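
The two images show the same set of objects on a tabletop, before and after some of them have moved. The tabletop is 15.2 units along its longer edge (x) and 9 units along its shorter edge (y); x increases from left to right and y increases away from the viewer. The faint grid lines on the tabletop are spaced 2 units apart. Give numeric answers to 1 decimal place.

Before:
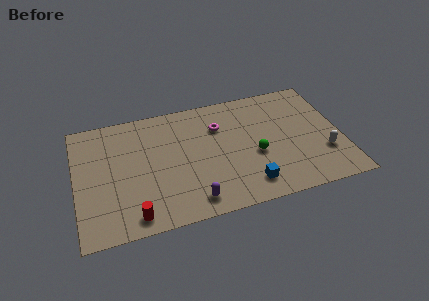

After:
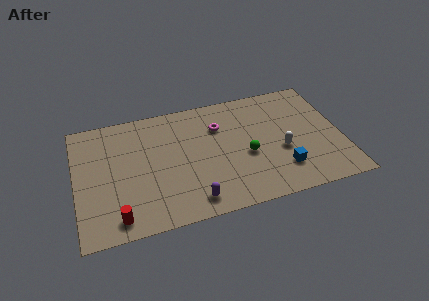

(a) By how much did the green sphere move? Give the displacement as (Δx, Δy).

(-0.5, 0.1)

The green sphere was at about (10.2, 3.7) and moved to about (9.7, 3.8).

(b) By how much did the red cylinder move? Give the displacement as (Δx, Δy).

(-0.9, 0.1)

The red cylinder was at about (3.1, 1.1) and moved to about (2.2, 1.2).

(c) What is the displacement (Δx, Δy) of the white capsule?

(-2.4, 0.8)

From the two frames, the white capsule sits at roughly (14.1, 2.8) before and (11.7, 3.6) after.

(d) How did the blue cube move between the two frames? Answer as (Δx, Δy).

(2.0, 0.6)

The blue cube started near (9.6, 1.6) and ended near (11.6, 2.2).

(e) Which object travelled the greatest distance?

the white capsule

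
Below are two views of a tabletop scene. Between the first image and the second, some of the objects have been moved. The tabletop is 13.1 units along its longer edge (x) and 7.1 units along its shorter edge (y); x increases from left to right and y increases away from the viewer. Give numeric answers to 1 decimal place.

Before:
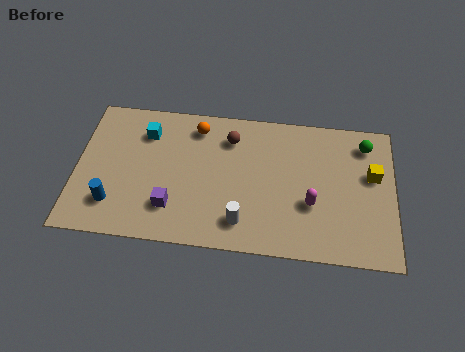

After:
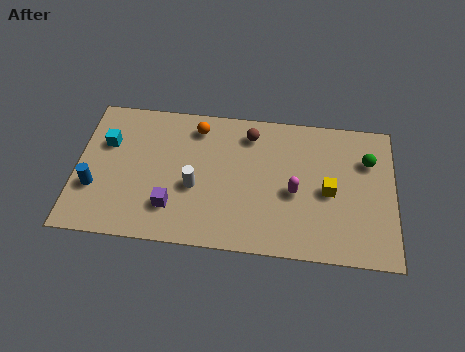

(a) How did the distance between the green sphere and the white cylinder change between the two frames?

+0.7

Before: roughly 6.7 units apart; after: 7.4. That's 0.7 units further apart.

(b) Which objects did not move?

the orange sphere and the purple cube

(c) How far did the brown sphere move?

0.9

From (6.3, 5.5) to (7.1, 5.8), the brown sphere covered √(0.8² + 0.3²) ≈ 0.9 units.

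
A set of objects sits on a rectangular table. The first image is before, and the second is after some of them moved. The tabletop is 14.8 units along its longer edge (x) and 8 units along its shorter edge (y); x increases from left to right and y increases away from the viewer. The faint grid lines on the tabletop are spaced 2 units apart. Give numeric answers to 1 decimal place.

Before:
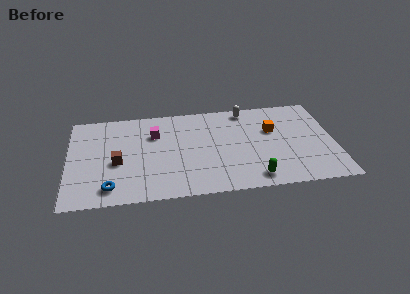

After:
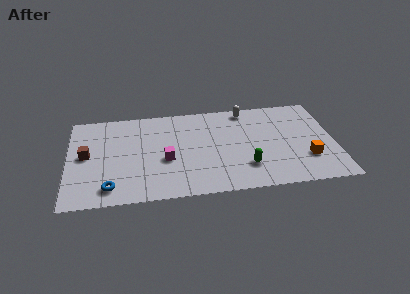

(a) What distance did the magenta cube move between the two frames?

2.4

From (4.8, 5.6) to (5.4, 3.3), the magenta cube covered √(0.6² + 2.3²) ≈ 2.4 units.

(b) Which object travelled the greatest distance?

the orange cube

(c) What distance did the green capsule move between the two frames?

1.1

The green capsule was near (10.2, 1.1) before and (9.8, 2.1) after, so it travelled √(0.4² + 1.0²) ≈ 1.1 units.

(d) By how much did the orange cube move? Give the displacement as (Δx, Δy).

(1.8, -2.7)

From the two frames, the orange cube sits at roughly (11.4, 5.1) before and (13.2, 2.4) after.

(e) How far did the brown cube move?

1.9

From (2.7, 3.4) to (1.0, 4.2), the brown cube covered √(1.7² + 0.8²) ≈ 1.9 units.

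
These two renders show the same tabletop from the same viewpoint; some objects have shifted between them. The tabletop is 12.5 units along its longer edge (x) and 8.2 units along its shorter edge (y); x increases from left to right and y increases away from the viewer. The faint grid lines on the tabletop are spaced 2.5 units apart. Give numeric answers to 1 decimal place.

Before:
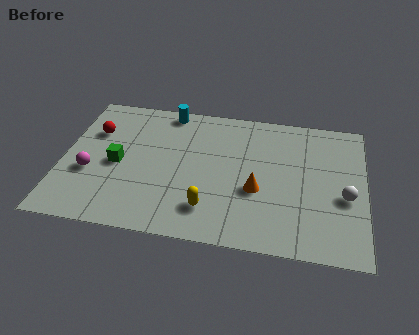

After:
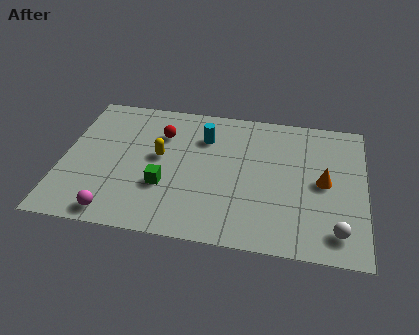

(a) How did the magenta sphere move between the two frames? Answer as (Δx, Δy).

(1.2, -2.2)

The magenta sphere started near (1.2, 3.1) and ended near (2.4, 0.9).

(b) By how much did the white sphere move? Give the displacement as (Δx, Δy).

(-0.3, -2.0)

From the two frames, the white sphere sits at roughly (11.7, 3.4) before and (11.4, 1.4) after.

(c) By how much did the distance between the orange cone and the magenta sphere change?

+2.1

The distance was about 6.9 in the first image and 9.0 in the second, so they moved 2.1 units further apart.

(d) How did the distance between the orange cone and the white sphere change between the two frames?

-0.8

They were about 3.6 units apart before and 2.8 after — 0.8 units closer together.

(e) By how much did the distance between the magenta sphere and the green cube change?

+1.4

The distance was about 1.3 in the first image and 2.7 in the second, so they moved 1.4 units further apart.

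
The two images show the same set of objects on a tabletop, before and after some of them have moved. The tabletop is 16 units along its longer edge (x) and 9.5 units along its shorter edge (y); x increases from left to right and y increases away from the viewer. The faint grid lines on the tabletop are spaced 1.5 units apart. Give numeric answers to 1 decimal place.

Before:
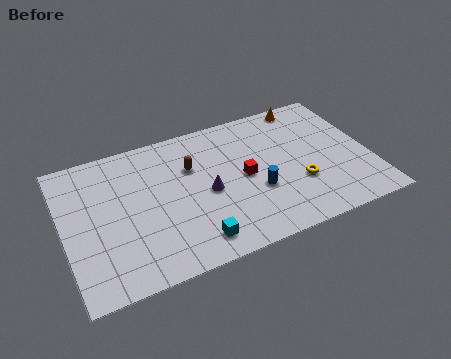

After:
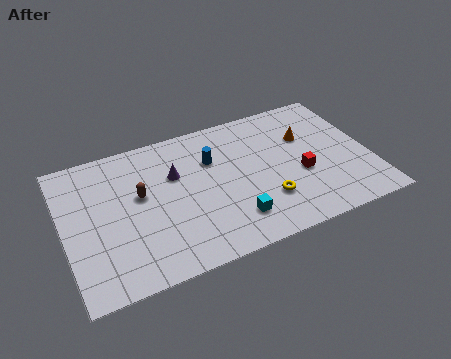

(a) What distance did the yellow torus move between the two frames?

1.9

The yellow torus was near (12.1, 3.2) before and (10.3, 2.7) after, so it travelled √(1.8² + 0.5²) ≈ 1.9 units.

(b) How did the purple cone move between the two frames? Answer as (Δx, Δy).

(-1.5, 1.8)

The purple cone started near (7.4, 4.4) and ended near (5.9, 6.2).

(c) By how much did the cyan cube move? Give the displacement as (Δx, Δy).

(2.1, 0.6)

From the two frames, the cyan cube sits at roughly (6.4, 1.5) before and (8.5, 2.1) after.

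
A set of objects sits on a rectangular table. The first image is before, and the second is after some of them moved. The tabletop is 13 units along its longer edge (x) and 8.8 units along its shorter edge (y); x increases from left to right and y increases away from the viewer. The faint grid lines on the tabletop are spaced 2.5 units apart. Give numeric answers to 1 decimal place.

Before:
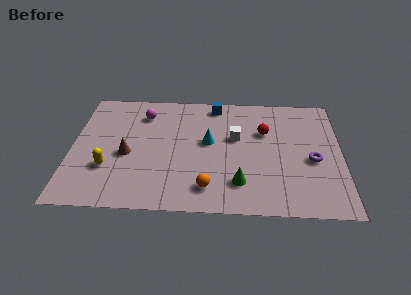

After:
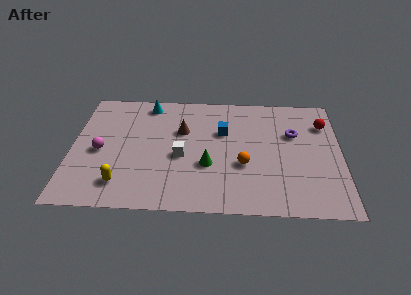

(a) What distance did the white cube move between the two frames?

3.0

The white cube was near (7.9, 5.3) before and (5.3, 3.8) after, so it travelled √(2.6² + 1.5²) ≈ 3.0 units.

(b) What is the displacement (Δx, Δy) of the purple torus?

(-0.9, 1.9)

The purple torus started near (11.6, 3.8) and ended near (10.7, 5.7).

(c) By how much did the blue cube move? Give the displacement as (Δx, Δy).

(0.4, -2.1)

From the two frames, the blue cube sits at roughly (6.9, 7.8) before and (7.3, 5.7) after.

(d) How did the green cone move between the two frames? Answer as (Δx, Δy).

(-1.5, 1.2)

The green cone was at about (8.1, 2.0) and moved to about (6.6, 3.2).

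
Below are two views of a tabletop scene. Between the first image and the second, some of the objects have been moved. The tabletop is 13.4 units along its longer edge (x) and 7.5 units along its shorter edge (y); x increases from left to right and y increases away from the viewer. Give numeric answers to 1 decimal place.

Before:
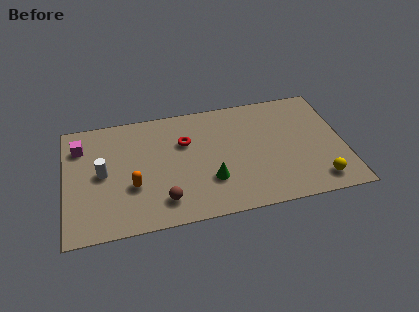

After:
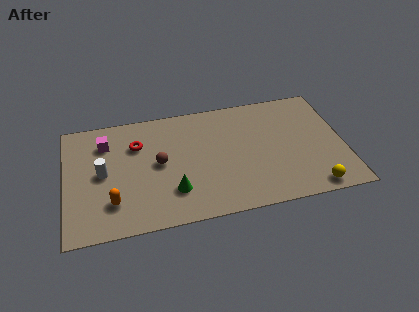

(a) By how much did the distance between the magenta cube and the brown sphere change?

-2.6

The distance was about 5.7 in the first image and 3.1 in the second, so they moved 2.6 units closer together.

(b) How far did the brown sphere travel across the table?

2.4

From (4.6, 1.5) to (4.5, 3.9), the brown sphere covered √(0.1² + 2.4²) ≈ 2.4 units.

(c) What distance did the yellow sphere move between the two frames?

0.5

The yellow sphere was near (12.0, 1.2) before and (11.7, 0.8) after, so it travelled √(0.3² + 0.4²) ≈ 0.5 units.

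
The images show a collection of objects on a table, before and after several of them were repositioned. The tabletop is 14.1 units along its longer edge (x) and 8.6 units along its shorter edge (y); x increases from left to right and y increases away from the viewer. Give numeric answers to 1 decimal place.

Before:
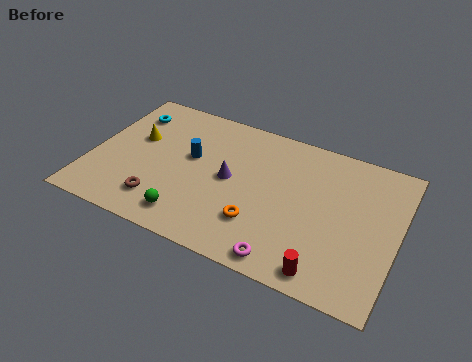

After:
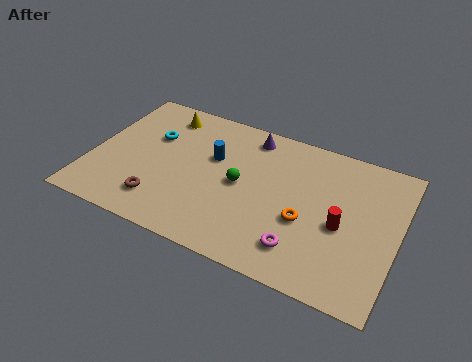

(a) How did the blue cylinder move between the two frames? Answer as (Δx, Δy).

(1.0, 0.4)

The blue cylinder started near (4.5, 5.0) and ended near (5.5, 5.4).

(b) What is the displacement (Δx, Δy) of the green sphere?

(2.0, 2.9)

The green sphere started near (4.9, 1.4) and ended near (6.9, 4.3).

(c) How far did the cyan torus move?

1.7

From (1.3, 6.7) to (2.6, 5.6), the cyan torus covered √(1.3² + 1.1²) ≈ 1.7 units.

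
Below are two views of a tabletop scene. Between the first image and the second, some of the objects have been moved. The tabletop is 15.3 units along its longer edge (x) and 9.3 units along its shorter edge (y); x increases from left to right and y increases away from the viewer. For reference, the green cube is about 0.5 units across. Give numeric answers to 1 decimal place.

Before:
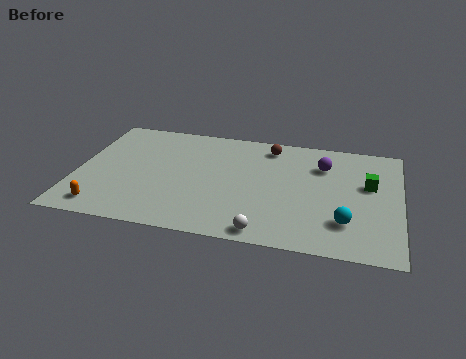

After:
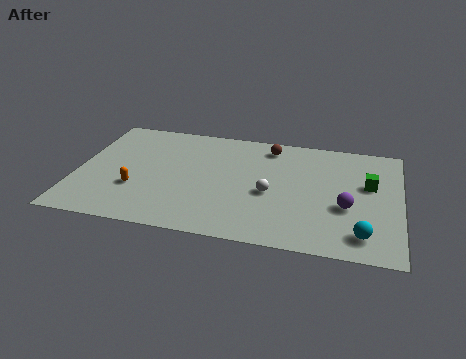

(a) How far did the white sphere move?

3.1

From (9.1, 0.9) to (9.2, 4.0), the white sphere covered √(0.1² + 3.1²) ≈ 3.1 units.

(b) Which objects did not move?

the brown sphere and the green cube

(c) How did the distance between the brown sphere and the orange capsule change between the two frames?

-2.2

The distance was about 10.0 in the first image and 7.8 in the second, so they moved 2.2 units closer together.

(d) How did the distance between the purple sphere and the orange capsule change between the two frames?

-1.6

Before: roughly 11.5 units apart; after: 9.9. That's 1.6 units closer together.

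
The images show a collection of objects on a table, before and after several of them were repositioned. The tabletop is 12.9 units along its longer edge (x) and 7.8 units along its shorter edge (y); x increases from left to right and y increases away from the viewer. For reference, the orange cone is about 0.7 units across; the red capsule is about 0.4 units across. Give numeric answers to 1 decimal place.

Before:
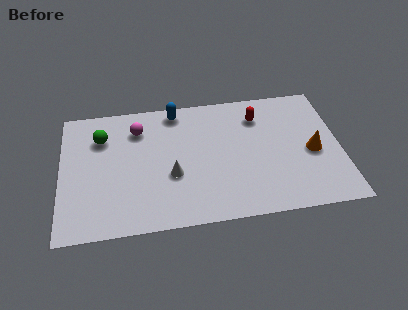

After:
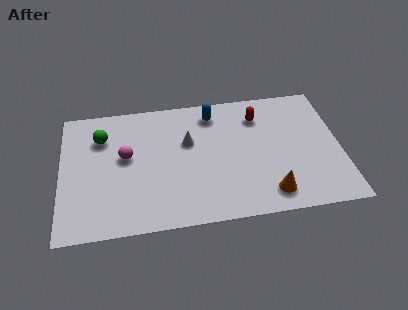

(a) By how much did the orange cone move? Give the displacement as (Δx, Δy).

(-2.1, -2.2)

The orange cone started near (11.6, 3.5) and ended near (9.5, 1.3).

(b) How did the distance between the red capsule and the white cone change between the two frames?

-1.6

The distance was about 5.1 in the first image and 3.5 in the second, so they moved 1.6 units closer together.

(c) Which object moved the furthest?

the orange cone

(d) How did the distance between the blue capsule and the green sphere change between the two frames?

+1.6

Before: roughly 3.7 units apart; after: 5.3. That's 1.6 units further apart.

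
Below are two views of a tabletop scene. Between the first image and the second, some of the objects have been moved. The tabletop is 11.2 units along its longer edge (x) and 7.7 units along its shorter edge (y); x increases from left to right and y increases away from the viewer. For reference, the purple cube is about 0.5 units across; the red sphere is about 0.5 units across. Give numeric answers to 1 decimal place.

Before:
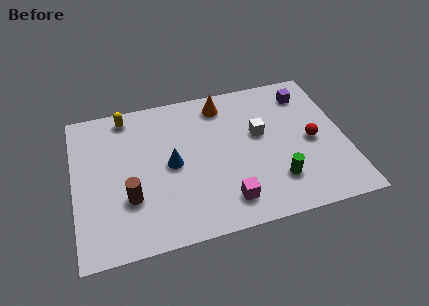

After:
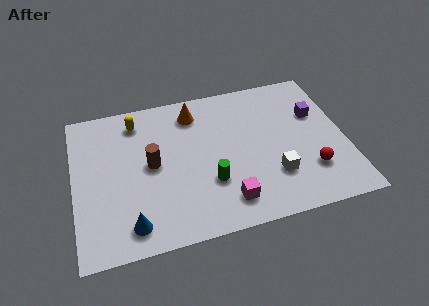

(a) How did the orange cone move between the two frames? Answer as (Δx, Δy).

(-1.2, -0.2)

The orange cone was at about (6.3, 6.5) and moved to about (5.1, 6.3).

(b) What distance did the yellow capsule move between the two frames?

0.6

The yellow capsule moved from about (2.3, 6.8) to (2.7, 6.4), a distance of √(0.4² + 0.4²) ≈ 0.6.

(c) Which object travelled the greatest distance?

the blue cone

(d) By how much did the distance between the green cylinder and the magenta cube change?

-0.9

They were about 2.2 units apart before and 1.3 after — 0.9 units closer together.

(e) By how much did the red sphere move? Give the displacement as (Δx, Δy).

(-0.2, -1.5)

From the two frames, the red sphere sits at roughly (9.8, 3.6) before and (9.6, 2.1) after.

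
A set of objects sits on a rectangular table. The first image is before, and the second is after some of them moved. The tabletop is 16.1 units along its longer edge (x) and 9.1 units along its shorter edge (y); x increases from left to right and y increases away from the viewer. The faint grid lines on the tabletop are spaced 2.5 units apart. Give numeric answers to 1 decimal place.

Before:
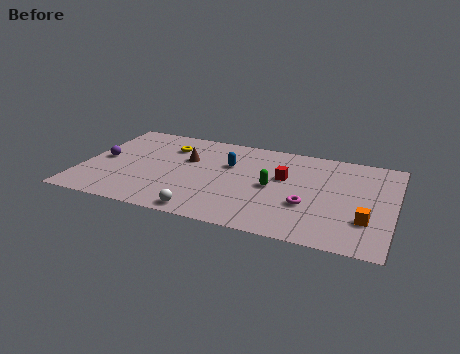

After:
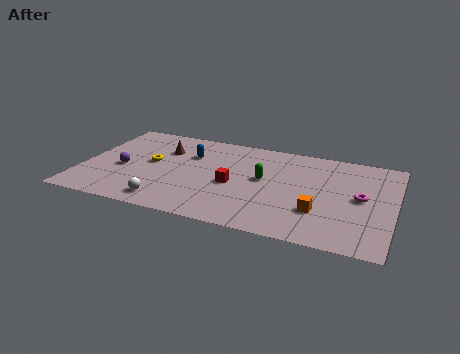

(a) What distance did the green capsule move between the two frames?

0.8

From (9.9, 4.4) to (9.4, 5.0), the green capsule covered √(0.5² + 0.6²) ≈ 0.8 units.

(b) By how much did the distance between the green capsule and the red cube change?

+0.6

They were about 1.2 units apart before and 1.8 after — 0.6 units further apart.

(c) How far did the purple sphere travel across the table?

1.3

The purple sphere was near (1.0, 4.5) before and (2.1, 3.9) after, so it travelled √(1.1² + 0.6²) ≈ 1.3 units.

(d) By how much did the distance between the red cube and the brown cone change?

-0.5

The distance was about 5.1 in the first image and 4.6 in the second, so they moved 0.5 units closer together.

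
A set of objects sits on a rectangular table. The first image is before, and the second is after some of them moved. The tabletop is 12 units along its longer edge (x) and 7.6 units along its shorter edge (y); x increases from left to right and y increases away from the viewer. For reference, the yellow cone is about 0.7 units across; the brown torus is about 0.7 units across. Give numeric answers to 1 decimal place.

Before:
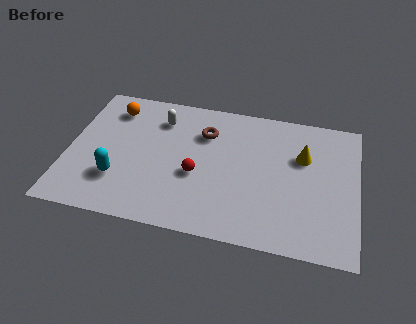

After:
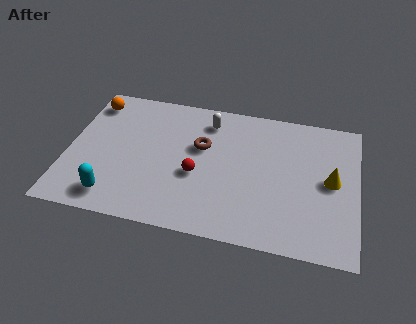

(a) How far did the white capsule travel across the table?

2.0

From (3.7, 5.9) to (5.7, 6.2), the white capsule covered √(2.0² + 0.3²) ≈ 2.0 units.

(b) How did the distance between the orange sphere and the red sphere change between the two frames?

+0.8

Before: roughly 4.8 units apart; after: 5.6. That's 0.8 units further apart.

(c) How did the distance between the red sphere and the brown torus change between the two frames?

-0.8

The distance was about 2.4 in the first image and 1.6 in the second, so they moved 0.8 units closer together.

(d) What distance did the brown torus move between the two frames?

0.8

The brown torus was near (5.6, 5.5) before and (5.5, 4.7) after, so it travelled √(0.1² + 0.8²) ≈ 0.8 units.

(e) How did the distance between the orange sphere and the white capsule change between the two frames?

+2.9

The distance was about 2.0 in the first image and 4.9 in the second, so they moved 2.9 units further apart.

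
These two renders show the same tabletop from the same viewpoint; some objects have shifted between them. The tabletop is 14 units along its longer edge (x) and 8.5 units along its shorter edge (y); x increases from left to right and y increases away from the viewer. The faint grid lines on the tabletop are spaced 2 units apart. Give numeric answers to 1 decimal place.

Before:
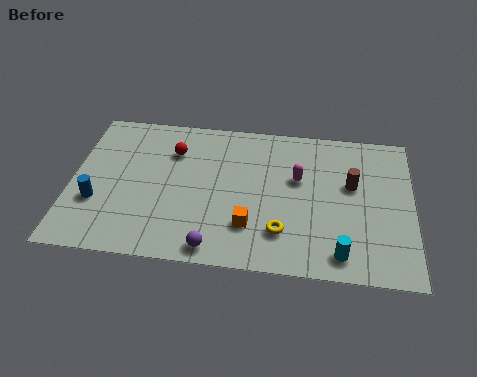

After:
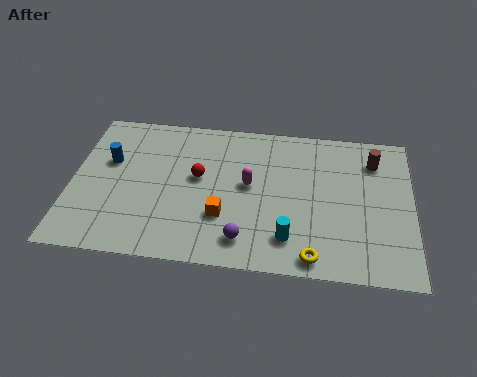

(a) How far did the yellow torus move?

1.8

The yellow torus was near (8.7, 2.1) before and (10.0, 0.9) after, so it travelled √(1.3² + 1.2²) ≈ 1.8 units.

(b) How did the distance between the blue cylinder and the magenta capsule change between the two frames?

-2.7

They were about 8.5 units apart before and 5.8 after — 2.7 units closer together.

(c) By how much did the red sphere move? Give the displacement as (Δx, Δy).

(1.1, -1.4)

The red sphere was at about (4.1, 6.2) and moved to about (5.2, 4.8).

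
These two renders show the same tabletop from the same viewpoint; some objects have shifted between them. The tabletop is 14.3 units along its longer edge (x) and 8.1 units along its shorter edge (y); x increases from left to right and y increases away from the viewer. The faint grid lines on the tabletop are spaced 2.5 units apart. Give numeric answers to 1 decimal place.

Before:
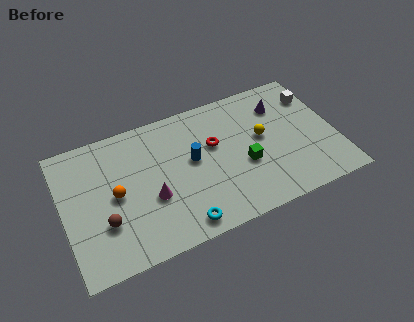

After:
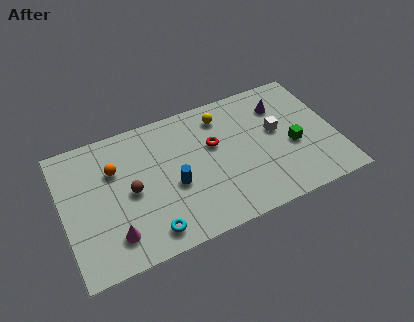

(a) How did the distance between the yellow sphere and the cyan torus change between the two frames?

+1.1

Before: roughly 5.9 units apart; after: 7.0. That's 1.1 units further apart.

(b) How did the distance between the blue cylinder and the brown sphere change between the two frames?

-2.9

Before: roughly 5.2 units apart; after: 2.3. That's 2.9 units closer together.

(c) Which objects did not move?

the purple cone and the red torus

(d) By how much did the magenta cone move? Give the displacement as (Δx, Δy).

(-2.1, -1.4)

The magenta cone started near (4.5, 3.1) and ended near (2.4, 1.7).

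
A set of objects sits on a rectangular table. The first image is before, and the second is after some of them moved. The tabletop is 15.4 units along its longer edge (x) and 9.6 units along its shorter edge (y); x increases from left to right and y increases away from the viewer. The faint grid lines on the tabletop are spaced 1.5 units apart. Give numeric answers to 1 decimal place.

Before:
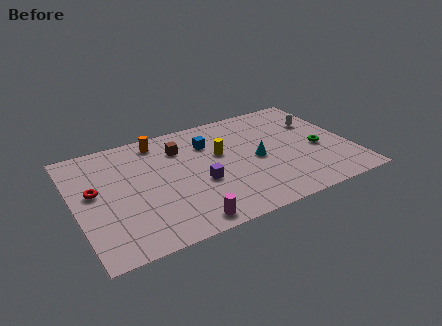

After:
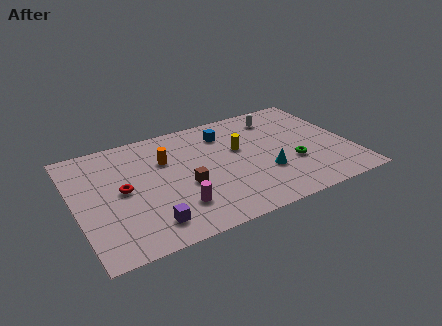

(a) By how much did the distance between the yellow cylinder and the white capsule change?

-2.5

They were about 5.7 units apart before and 3.2 after — 2.5 units closer together.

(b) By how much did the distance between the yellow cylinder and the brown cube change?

+1.3

Before: roughly 2.5 units apart; after: 3.8. That's 1.3 units further apart.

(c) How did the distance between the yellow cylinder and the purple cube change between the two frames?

+4.5

The distance was about 2.4 in the first image and 6.9 in the second, so they moved 4.5 units further apart.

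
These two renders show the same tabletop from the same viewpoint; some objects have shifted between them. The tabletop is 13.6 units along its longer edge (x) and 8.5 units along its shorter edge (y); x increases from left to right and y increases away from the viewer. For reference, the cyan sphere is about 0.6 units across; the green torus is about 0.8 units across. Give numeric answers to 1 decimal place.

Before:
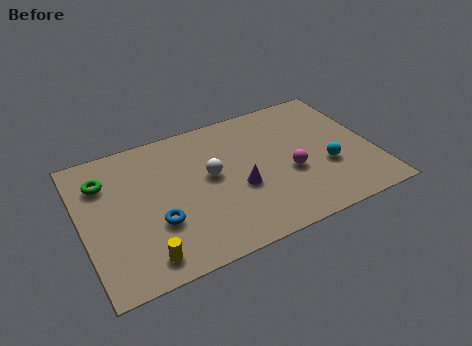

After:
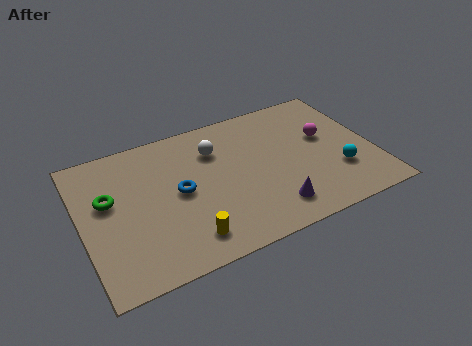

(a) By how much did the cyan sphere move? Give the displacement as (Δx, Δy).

(0.5, -0.5)

The cyan sphere started near (11.3, 3.1) and ended near (11.8, 2.6).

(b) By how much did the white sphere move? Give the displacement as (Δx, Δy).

(0.4, 1.5)

From the two frames, the white sphere sits at roughly (6.0, 4.7) before and (6.4, 6.2) after.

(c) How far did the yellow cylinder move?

2.0

The yellow cylinder was near (2.5, 1.2) before and (4.5, 1.5) after, so it travelled √(2.0² + 0.3²) ≈ 2.0 units.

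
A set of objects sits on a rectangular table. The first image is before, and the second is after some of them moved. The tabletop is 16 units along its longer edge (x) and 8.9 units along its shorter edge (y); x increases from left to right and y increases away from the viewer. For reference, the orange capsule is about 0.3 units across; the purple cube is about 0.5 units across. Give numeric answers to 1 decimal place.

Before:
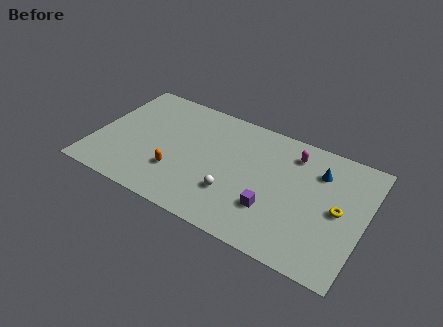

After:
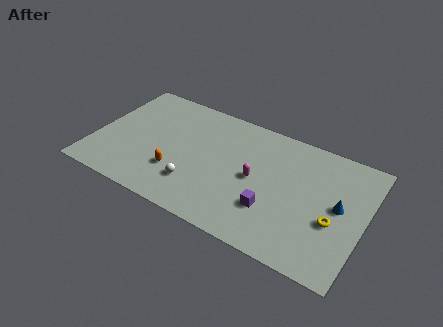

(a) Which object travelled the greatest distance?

the magenta capsule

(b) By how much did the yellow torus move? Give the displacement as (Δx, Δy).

(-0.2, -0.9)

The yellow torus started near (14.5, 4.4) and ended near (14.3, 3.5).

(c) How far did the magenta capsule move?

3.4

The magenta capsule was near (11.5, 7.2) before and (9.6, 4.4) after, so it travelled √(1.9² + 2.8²) ≈ 3.4 units.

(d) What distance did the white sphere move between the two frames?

2.2

The white sphere was near (8.5, 2.7) before and (6.3, 2.3) after, so it travelled √(2.2² + 0.4²) ≈ 2.2 units.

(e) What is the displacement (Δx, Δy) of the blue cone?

(1.4, -1.9)

The blue cone started near (13.1, 6.6) and ended near (14.5, 4.7).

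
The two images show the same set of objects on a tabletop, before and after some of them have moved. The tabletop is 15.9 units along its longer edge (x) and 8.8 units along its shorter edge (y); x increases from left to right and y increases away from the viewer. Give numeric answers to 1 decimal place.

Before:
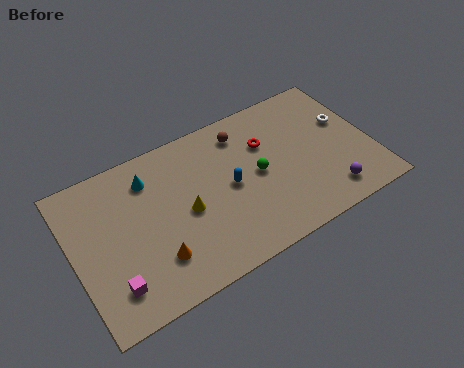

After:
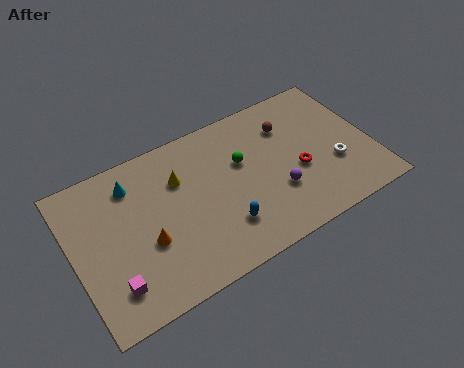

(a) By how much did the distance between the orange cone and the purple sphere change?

-2.3

The distance was about 9.2 in the first image and 6.9 in the second, so they moved 2.3 units closer together.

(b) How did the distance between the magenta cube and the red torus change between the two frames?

+0.6

They were about 9.7 units apart before and 10.3 after — 0.6 units further apart.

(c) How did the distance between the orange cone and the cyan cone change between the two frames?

-1.0

Before: roughly 4.6 units apart; after: 3.6. That's 1.0 units closer together.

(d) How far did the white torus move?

2.5

From (14.8, 5.4) to (13.8, 3.1), the white torus covered √(1.0² + 2.3²) ≈ 2.5 units.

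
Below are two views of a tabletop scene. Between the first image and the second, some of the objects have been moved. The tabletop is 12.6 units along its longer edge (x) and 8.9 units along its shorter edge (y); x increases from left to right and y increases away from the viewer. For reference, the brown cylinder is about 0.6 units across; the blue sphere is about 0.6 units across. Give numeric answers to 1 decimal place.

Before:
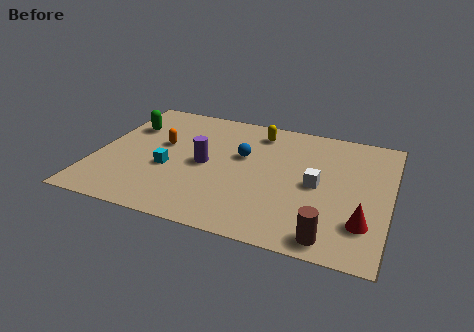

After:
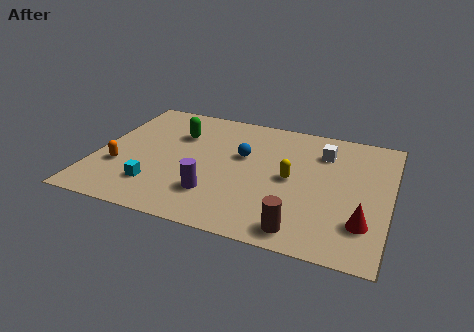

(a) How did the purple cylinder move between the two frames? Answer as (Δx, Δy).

(0.6, -2.0)

From the two frames, the purple cylinder sits at roughly (4.7, 4.3) before and (5.3, 2.3) after.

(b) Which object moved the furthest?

the yellow capsule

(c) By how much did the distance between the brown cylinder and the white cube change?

+2.2

They were about 3.4 units apart before and 5.6 after — 2.2 units further apart.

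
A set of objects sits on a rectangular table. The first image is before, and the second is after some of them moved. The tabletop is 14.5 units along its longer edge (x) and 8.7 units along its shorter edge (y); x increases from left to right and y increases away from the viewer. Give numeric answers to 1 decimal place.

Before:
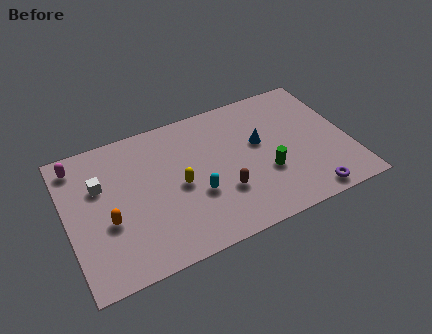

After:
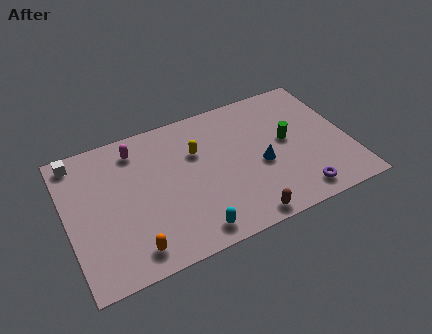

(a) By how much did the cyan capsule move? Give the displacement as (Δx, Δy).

(-0.5, -2.1)

From the two frames, the cyan capsule sits at roughly (6.5, 3.2) before and (6.0, 1.1) after.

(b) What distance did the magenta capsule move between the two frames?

3.0

The magenta capsule moved from about (0.8, 7.4) to (3.8, 7.2), a distance of √(3.0² + 0.2²) ≈ 3.0.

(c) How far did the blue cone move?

1.4

From (10.0, 5.1) to (9.9, 3.7), the blue cone covered √(0.1² + 1.4²) ≈ 1.4 units.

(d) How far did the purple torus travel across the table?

0.6

From (12.0, 0.9) to (11.5, 1.2), the purple torus covered √(0.5² + 0.3²) ≈ 0.6 units.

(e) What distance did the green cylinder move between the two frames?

2.1

From (10.1, 3.1) to (11.4, 4.7), the green cylinder covered √(1.3² + 1.6²) ≈ 2.1 units.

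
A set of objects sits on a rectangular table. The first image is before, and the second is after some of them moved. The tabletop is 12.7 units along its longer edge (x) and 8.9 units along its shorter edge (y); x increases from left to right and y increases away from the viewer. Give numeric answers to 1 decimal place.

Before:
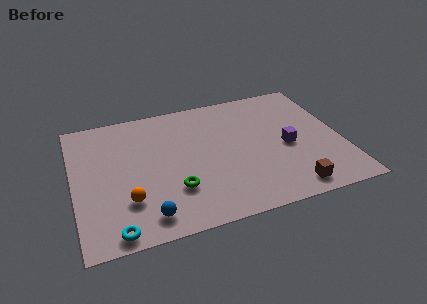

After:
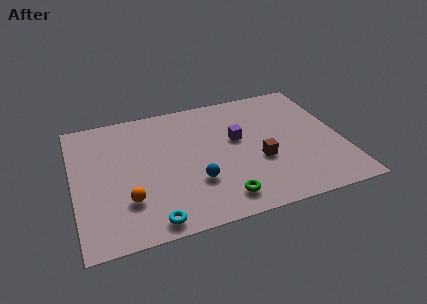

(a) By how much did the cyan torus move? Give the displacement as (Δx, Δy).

(1.7, 0.1)

The cyan torus started near (1.7, 0.8) and ended near (3.4, 0.9).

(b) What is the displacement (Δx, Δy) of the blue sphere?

(2.4, 1.5)

The blue sphere was at about (3.2, 1.3) and moved to about (5.6, 2.8).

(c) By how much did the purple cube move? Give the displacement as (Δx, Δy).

(-2.3, 1.2)

The purple cube started near (10.1, 4.0) and ended near (7.8, 5.2).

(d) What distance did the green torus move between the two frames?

2.4

The green torus was near (4.6, 2.6) before and (6.7, 1.4) after, so it travelled √(2.1² + 1.2²) ≈ 2.4 units.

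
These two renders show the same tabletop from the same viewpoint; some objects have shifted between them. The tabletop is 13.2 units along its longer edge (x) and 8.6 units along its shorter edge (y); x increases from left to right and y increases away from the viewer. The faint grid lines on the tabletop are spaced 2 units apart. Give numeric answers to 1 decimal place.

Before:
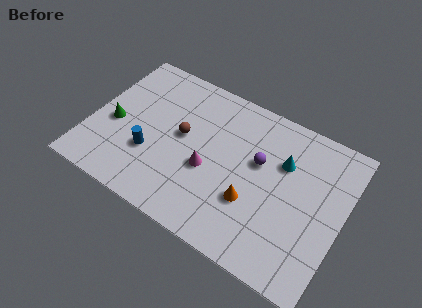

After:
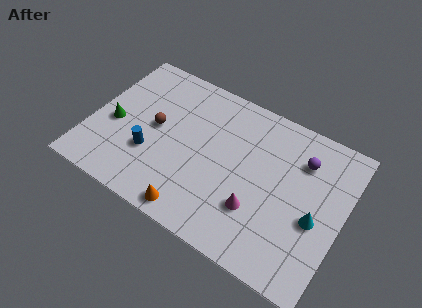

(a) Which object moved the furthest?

the orange cone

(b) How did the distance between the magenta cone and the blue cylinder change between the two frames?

+2.6

They were about 3.1 units apart before and 5.7 after — 2.6 units further apart.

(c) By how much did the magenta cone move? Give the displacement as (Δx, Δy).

(2.7, -0.9)

The magenta cone was at about (6.3, 3.5) and moved to about (9.0, 2.6).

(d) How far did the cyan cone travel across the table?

3.0

The cyan cone moved from about (9.9, 5.8) to (11.9, 3.6), a distance of √(2.0² + 2.2²) ≈ 3.0.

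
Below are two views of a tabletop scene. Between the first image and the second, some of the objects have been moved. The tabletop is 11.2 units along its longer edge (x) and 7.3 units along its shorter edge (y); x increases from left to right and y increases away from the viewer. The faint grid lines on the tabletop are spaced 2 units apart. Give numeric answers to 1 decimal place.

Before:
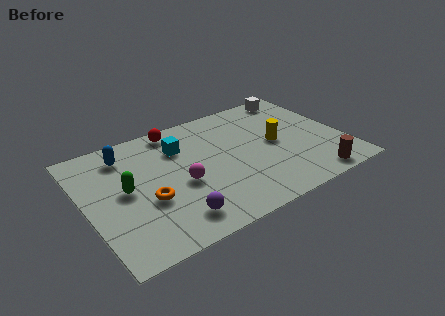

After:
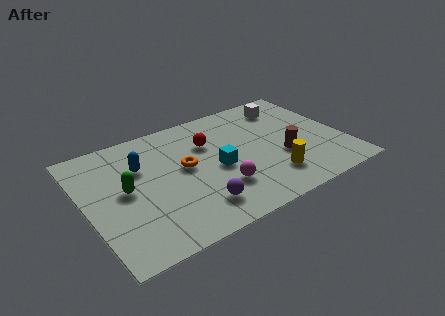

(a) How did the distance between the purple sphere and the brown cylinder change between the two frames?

-1.8

Before: roughly 6.0 units apart; after: 4.2. That's 1.8 units closer together.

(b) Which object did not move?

the green capsule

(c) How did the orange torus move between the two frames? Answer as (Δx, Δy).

(1.8, 1.2)

The orange torus was at about (2.5, 2.8) and moved to about (4.3, 4.0).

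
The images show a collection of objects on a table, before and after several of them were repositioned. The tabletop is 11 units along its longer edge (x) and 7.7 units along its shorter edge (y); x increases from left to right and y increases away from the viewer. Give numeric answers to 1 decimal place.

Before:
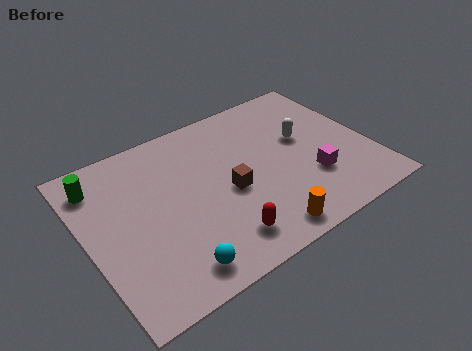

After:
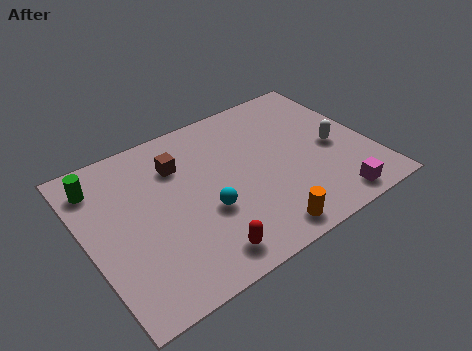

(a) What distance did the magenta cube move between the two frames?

1.6

The magenta cube moved from about (8.5, 2.4) to (9.0, 0.9), a distance of √(0.5² + 1.5²) ≈ 1.6.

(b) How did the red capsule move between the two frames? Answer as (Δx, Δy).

(-0.8, -0.3)

From the two frames, the red capsule sits at roughly (4.7, 1.4) before and (3.9, 1.1) after.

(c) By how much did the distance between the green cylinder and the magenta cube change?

+1.2

Before: roughly 8.6 units apart; after: 9.8. That's 1.2 units further apart.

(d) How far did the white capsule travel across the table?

1.4

The white capsule was near (8.6, 4.5) before and (9.6, 3.5) after, so it travelled √(1.0² + 1.0²) ≈ 1.4 units.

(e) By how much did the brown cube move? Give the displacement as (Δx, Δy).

(-1.6, 2.2)

The brown cube started near (5.4, 3.4) and ended near (3.8, 5.6).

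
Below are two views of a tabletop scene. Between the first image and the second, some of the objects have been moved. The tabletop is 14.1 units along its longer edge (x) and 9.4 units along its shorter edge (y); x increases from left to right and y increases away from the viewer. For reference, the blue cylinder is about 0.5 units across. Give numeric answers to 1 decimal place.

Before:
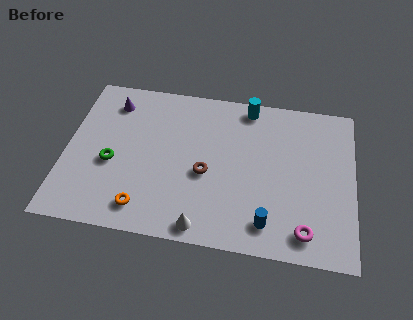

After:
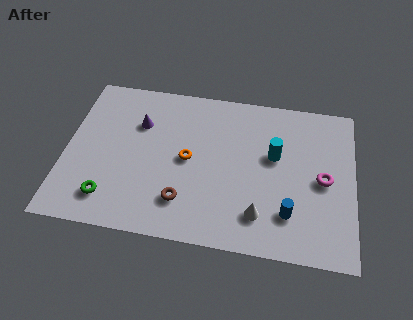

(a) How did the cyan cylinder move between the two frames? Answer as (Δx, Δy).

(1.4, -2.8)

The cyan cylinder started near (8.8, 8.4) and ended near (10.2, 5.6).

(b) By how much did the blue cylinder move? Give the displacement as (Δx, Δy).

(1.0, 0.7)

The blue cylinder was at about (10.0, 1.6) and moved to about (11.0, 2.3).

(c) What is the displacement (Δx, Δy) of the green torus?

(0.0, -2.1)

The green torus was at about (2.3, 3.9) and moved to about (2.3, 1.8).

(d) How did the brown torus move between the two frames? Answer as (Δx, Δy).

(-1.0, -1.8)

From the two frames, the brown torus sits at roughly (6.9, 4.0) before and (5.9, 2.2) after.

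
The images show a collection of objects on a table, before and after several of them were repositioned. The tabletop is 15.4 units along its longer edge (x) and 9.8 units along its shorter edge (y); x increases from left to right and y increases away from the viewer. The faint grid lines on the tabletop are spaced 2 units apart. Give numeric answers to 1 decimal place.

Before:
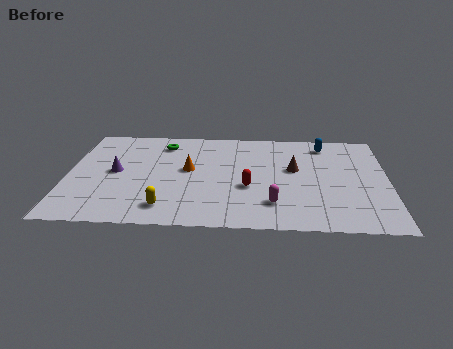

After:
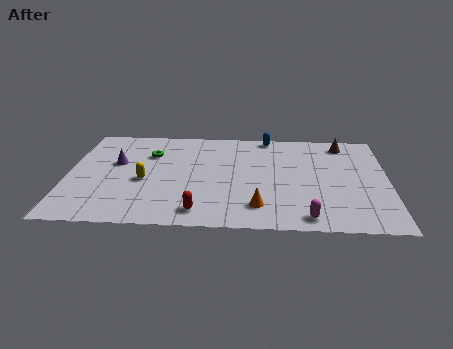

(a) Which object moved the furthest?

the orange cone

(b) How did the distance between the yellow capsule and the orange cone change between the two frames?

+2.1

Before: roughly 3.8 units apart; after: 5.9. That's 2.1 units further apart.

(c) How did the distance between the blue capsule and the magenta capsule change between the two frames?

+1.6

They were about 6.5 units apart before and 8.1 after — 1.6 units further apart.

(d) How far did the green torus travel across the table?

1.3

The green torus moved from about (4.5, 8.0) to (3.9, 6.9), a distance of √(0.6² + 1.1²) ≈ 1.3.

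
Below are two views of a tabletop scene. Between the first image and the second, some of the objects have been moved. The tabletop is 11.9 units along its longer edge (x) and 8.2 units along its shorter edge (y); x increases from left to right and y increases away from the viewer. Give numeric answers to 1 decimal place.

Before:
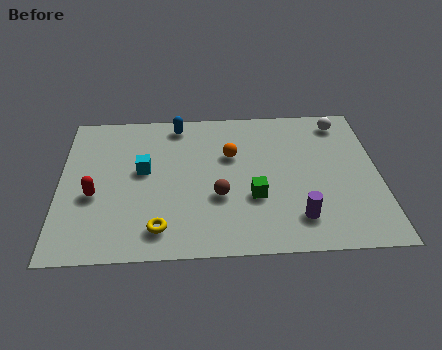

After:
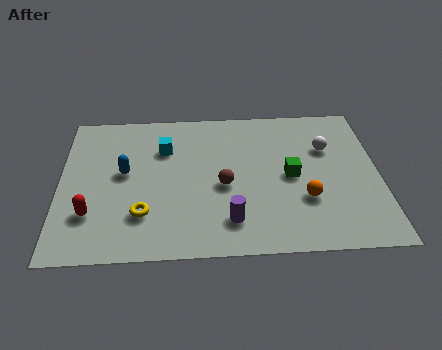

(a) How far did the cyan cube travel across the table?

1.4

The cyan cube moved from about (3.1, 4.6) to (3.9, 5.8), a distance of √(0.8² + 1.2²) ≈ 1.4.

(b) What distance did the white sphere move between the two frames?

1.6

The white sphere was near (10.6, 7.0) before and (10.0, 5.5) after, so it travelled √(0.6² + 1.5²) ≈ 1.6 units.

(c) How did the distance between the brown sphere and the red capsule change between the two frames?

+0.5

Before: roughly 4.6 units apart; after: 5.1. That's 0.5 units further apart.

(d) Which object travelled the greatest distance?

the orange sphere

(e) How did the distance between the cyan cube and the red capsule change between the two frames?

+2.2

The distance was about 2.2 in the first image and 4.4 in the second, so they moved 2.2 units further apart.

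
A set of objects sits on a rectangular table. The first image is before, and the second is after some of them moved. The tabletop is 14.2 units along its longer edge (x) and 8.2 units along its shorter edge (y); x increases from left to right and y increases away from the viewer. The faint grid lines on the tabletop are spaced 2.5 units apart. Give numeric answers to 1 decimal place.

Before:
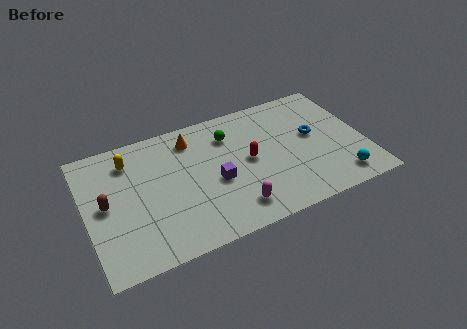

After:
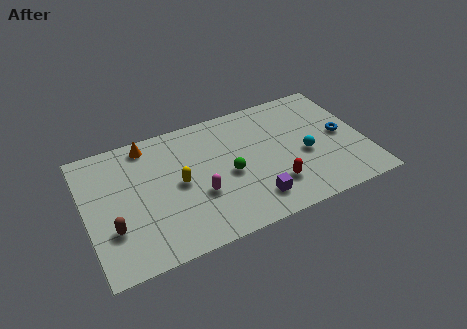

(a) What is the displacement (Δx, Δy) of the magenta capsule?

(-1.6, 1.5)

The magenta capsule was at about (7.2, 1.5) and moved to about (5.6, 3.0).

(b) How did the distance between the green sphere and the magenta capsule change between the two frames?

-3.0

The distance was about 4.7 in the first image and 1.7 in the second, so they moved 3.0 units closer together.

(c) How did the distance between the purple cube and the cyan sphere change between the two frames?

-3.0

They were about 6.5 units apart before and 3.5 after — 3.0 units closer together.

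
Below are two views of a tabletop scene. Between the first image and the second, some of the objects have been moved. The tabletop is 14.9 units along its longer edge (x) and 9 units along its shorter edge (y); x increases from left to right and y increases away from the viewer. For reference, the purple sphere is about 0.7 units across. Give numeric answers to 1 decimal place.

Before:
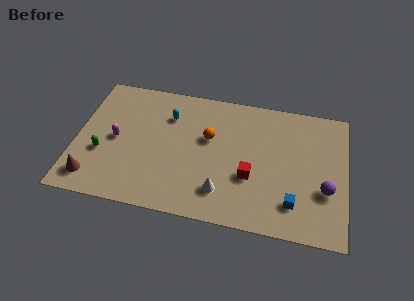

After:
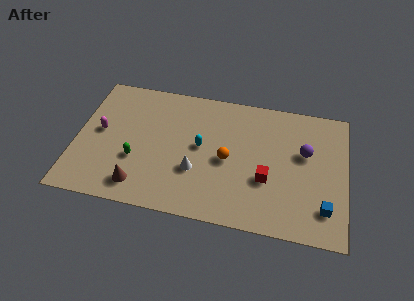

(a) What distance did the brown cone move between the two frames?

2.6

From (1.1, 1.5) to (3.7, 1.5), the brown cone covered √(2.6² + 0.0²) ≈ 2.6 units.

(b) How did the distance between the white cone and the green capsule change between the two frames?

-3.5

They were about 6.8 units apart before and 3.3 after — 3.5 units closer together.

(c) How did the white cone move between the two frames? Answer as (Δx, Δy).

(-1.5, 1.1)

The white cone started near (8.2, 2.0) and ended near (6.7, 3.1).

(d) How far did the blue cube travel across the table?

1.7

The blue cube was near (12.1, 2.0) before and (13.8, 2.0) after, so it travelled √(1.7² + 0.0²) ≈ 1.7 units.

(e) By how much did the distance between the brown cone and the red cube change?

-1.7

The distance was about 8.8 in the first image and 7.1 in the second, so they moved 1.7 units closer together.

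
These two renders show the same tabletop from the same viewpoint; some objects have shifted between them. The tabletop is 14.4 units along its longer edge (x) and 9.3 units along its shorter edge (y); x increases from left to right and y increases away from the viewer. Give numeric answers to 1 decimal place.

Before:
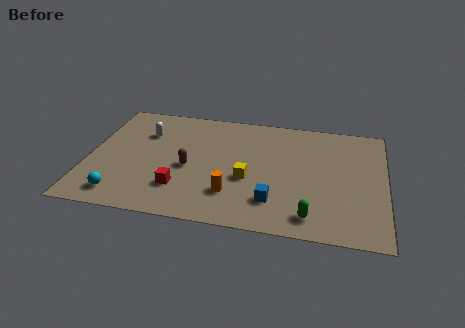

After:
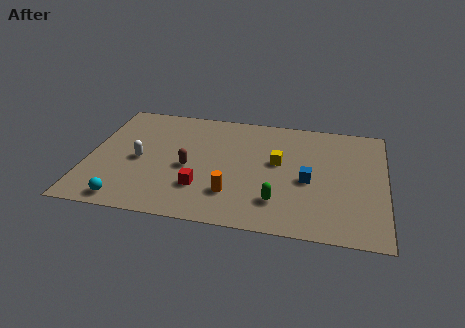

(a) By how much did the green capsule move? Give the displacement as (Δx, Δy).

(-1.6, 0.8)

From the two frames, the green capsule sits at roughly (10.9, 1.4) before and (9.3, 2.2) after.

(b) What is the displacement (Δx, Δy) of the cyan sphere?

(0.3, -0.4)

The cyan sphere was at about (1.8, 1.4) and moved to about (2.1, 1.0).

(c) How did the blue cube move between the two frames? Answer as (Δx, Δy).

(1.6, 1.9)

From the two frames, the blue cube sits at roughly (9.1, 2.2) before and (10.7, 4.1) after.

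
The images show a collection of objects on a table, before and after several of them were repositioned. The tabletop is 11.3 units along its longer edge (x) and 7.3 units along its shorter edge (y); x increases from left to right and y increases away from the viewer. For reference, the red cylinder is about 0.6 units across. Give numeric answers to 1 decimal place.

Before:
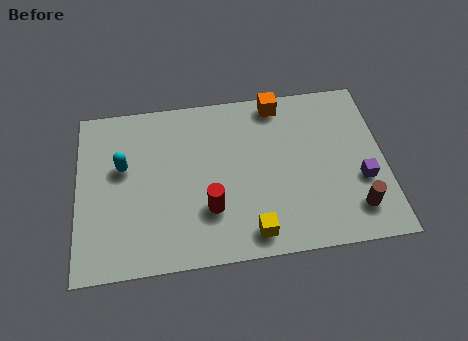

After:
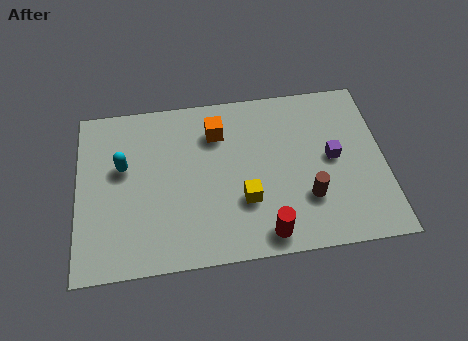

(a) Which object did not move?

the cyan capsule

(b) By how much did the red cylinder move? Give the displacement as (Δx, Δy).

(2.0, -1.3)

From the two frames, the red cylinder sits at roughly (4.8, 2.2) before and (6.8, 0.9) after.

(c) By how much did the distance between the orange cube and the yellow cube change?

-2.4

The distance was about 5.6 in the first image and 3.2 in the second, so they moved 2.4 units closer together.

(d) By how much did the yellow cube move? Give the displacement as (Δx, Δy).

(-0.2, 1.4)

The yellow cube was at about (6.3, 1.0) and moved to about (6.1, 2.4).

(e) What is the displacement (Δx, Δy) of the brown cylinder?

(-1.7, 0.7)

The brown cylinder started near (10.1, 1.5) and ended near (8.4, 2.2).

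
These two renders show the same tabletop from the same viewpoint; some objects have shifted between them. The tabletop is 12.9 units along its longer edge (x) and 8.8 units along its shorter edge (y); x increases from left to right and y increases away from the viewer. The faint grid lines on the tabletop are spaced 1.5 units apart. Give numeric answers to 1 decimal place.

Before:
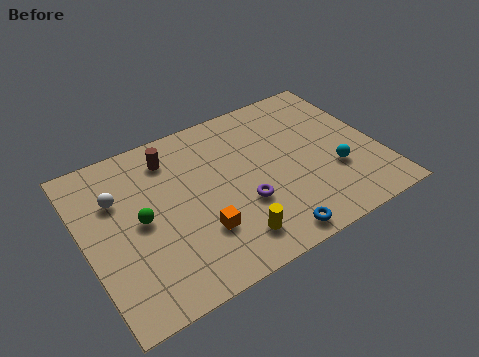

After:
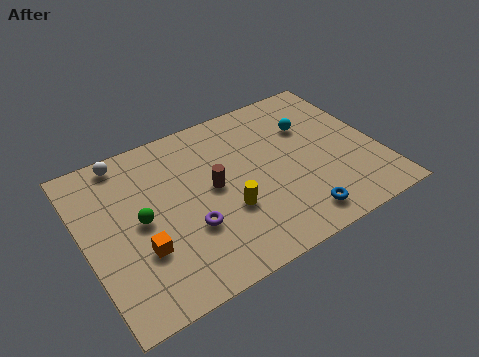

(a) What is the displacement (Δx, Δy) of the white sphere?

(0.6, 1.9)

The white sphere started near (1.6, 6.0) and ended near (2.2, 7.9).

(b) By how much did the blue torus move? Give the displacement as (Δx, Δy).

(1.3, 0.4)

The blue torus started near (7.5, 0.9) and ended near (8.8, 1.3).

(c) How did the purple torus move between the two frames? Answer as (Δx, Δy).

(-2.4, -0.1)

From the two frames, the purple torus sits at roughly (6.7, 3.1) before and (4.3, 3.0) after.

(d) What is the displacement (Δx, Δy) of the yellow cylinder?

(0.1, 1.5)

The yellow cylinder was at about (5.9, 1.6) and moved to about (6.0, 3.1).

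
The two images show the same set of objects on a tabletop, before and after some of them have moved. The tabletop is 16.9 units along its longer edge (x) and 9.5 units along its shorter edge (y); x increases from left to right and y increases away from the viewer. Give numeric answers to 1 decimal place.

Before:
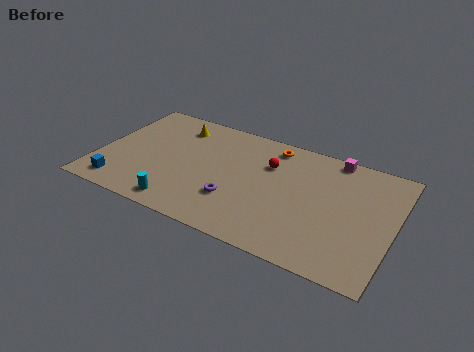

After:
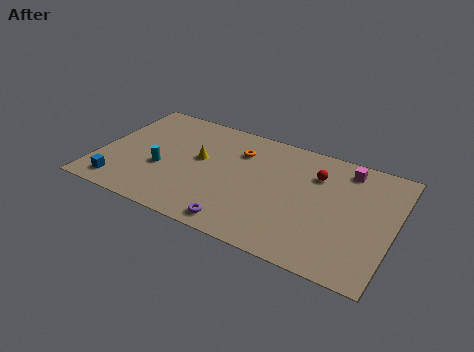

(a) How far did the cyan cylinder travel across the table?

2.9

From (5.2, 1.2) to (3.7, 3.7), the cyan cylinder covered √(1.5² + 2.5²) ≈ 2.9 units.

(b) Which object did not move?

the blue cube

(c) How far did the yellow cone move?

2.9

From (4.0, 7.7) to (5.7, 5.4), the yellow cone covered √(1.7² + 2.3²) ≈ 2.9 units.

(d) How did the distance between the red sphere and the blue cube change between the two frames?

+2.5

They were about 9.5 units apart before and 12.0 after — 2.5 units further apart.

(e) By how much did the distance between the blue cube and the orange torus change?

-2.1

They were about 10.5 units apart before and 8.4 after — 2.1 units closer together.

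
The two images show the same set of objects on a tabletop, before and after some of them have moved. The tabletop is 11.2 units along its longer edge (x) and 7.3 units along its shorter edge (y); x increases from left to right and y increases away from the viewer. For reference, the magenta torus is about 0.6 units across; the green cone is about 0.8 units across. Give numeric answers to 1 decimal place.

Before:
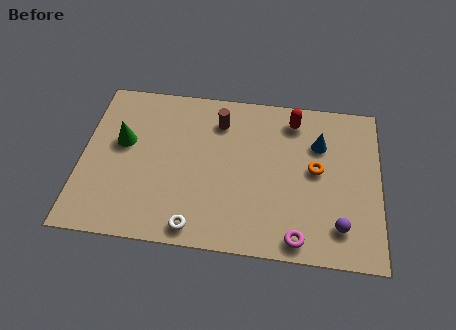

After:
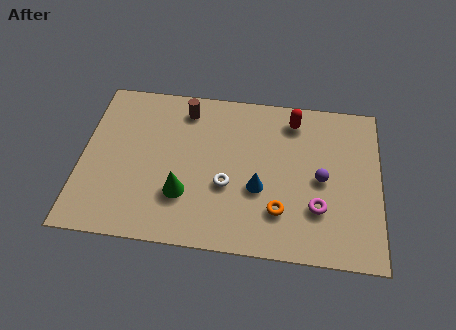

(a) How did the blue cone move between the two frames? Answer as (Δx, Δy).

(-2.2, -2.3)

The blue cone was at about (8.9, 5.1) and moved to about (6.7, 2.8).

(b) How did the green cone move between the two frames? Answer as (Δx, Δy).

(2.4, -2.1)

From the two frames, the green cone sits at roughly (1.5, 4.3) before and (3.9, 2.2) after.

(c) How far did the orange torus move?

2.4

The orange torus was near (8.8, 3.9) before and (7.5, 1.9) after, so it travelled √(1.3² + 2.0²) ≈ 2.4 units.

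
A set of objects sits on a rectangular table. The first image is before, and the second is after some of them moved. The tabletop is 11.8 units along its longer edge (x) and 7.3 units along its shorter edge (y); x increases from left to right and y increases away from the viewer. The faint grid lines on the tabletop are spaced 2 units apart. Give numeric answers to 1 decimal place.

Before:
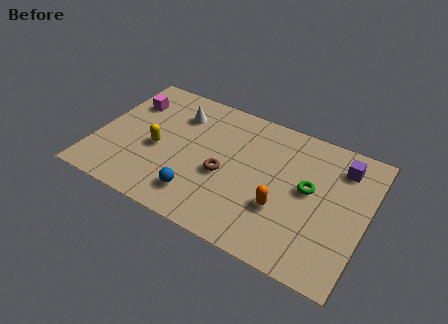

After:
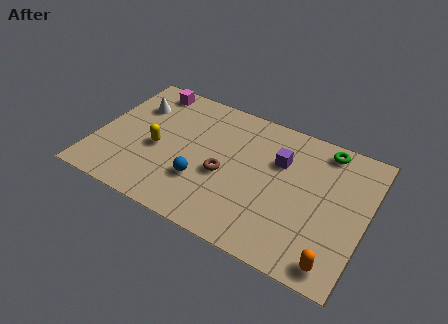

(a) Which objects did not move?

the yellow capsule and the brown torus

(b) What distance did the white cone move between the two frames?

1.9

The white cone was near (3.3, 5.5) before and (1.4, 5.2) after, so it travelled √(1.9² + 0.3²) ≈ 1.9 units.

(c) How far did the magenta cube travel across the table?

1.3

The magenta cube was near (1.1, 5.3) before and (1.8, 6.4) after, so it travelled √(0.7² + 1.1²) ≈ 1.3 units.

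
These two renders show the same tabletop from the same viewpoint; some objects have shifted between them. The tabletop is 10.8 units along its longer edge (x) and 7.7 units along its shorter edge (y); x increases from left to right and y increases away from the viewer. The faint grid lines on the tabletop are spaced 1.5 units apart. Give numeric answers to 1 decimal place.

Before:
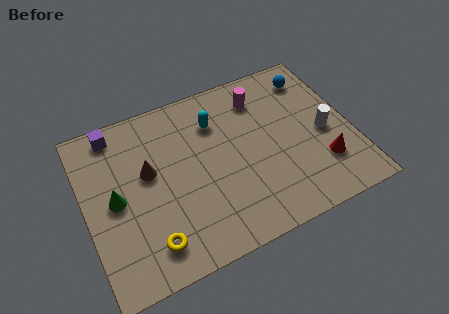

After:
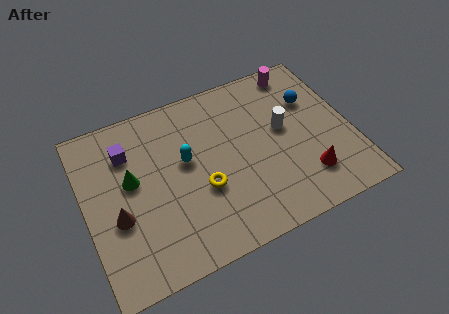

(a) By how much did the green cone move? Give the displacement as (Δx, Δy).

(0.7, 0.6)

From the two frames, the green cone sits at roughly (1.2, 3.8) before and (1.9, 4.4) after.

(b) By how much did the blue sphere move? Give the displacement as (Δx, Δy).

(-0.2, -1.1)

The blue sphere was at about (9.6, 6.3) and moved to about (9.4, 5.2).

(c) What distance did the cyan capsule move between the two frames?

1.9

From (5.5, 5.7) to (4.1, 4.4), the cyan capsule covered √(1.4² + 1.3²) ≈ 1.9 units.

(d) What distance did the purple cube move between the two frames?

1.2

From (1.5, 6.8) to (1.9, 5.7), the purple cube covered √(0.4² + 1.1²) ≈ 1.2 units.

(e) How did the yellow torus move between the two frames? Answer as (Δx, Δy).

(2.3, 1.5)

The yellow torus started near (2.3, 1.4) and ended near (4.6, 2.9).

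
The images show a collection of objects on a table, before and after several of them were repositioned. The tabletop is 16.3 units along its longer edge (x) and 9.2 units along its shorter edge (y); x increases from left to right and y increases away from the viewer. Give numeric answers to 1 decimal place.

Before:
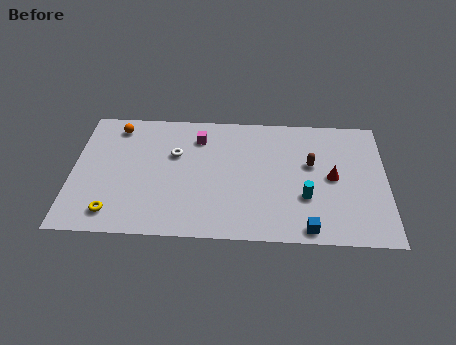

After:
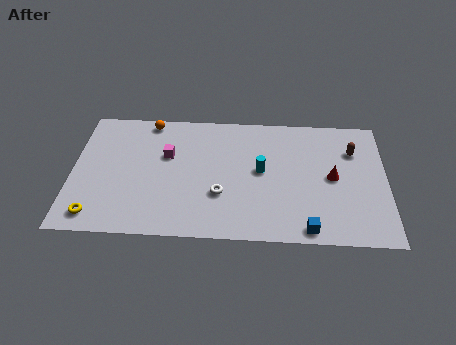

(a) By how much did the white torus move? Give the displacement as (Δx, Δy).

(2.4, -2.8)

From the two frames, the white torus sits at roughly (5.3, 5.9) before and (7.7, 3.1) after.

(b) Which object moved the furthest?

the white torus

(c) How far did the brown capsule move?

2.5

The brown capsule moved from about (12.4, 5.5) to (14.6, 6.6), a distance of √(2.2² + 1.1²) ≈ 2.5.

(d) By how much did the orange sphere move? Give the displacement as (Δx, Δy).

(1.7, 0.5)

From the two frames, the orange sphere sits at roughly (2.2, 7.8) before and (3.9, 8.3) after.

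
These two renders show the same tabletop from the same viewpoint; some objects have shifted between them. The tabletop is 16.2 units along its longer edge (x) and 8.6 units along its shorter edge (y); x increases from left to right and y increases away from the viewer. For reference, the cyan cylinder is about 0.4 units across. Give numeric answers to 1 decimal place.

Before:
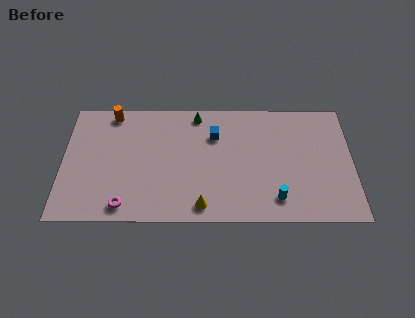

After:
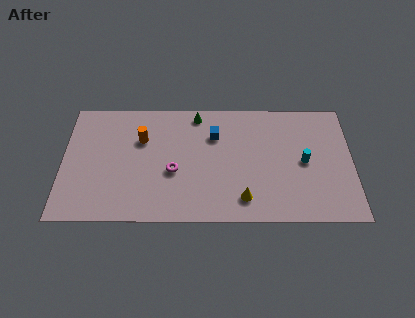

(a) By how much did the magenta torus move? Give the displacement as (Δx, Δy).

(2.7, 2.4)

The magenta torus was at about (3.5, 1.1) and moved to about (6.2, 3.5).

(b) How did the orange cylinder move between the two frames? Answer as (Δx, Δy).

(1.7, -1.9)

The orange cylinder started near (2.7, 7.7) and ended near (4.4, 5.8).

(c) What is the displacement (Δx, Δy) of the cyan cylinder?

(1.6, 2.6)

The cyan cylinder started near (11.9, 1.6) and ended near (13.5, 4.2).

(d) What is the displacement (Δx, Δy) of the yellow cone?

(2.3, 0.5)

From the two frames, the yellow cone sits at roughly (7.8, 1.1) before and (10.1, 1.6) after.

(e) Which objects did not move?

the blue cube and the green cone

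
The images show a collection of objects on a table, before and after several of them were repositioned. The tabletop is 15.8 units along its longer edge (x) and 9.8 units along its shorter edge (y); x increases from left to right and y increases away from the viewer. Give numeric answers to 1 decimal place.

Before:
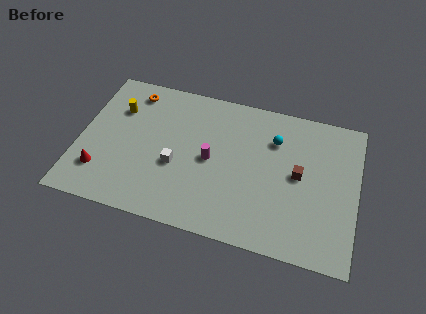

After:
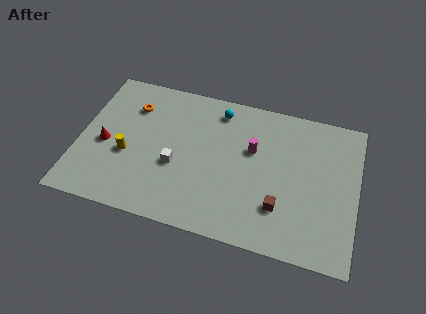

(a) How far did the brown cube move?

2.6

The brown cube moved from about (12.5, 5.1) to (11.6, 2.7), a distance of √(0.9² + 2.4²) ≈ 2.6.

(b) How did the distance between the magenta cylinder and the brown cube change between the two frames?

-1.2

Before: roughly 5.0 units apart; after: 3.8. That's 1.2 units closer together.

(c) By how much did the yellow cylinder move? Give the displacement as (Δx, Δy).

(0.8, -3.0)

The yellow cylinder was at about (2.0, 6.9) and moved to about (2.8, 3.9).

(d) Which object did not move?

the white cube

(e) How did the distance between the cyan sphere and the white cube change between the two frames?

-1.4

The distance was about 6.3 in the first image and 4.9 in the second, so they moved 1.4 units closer together.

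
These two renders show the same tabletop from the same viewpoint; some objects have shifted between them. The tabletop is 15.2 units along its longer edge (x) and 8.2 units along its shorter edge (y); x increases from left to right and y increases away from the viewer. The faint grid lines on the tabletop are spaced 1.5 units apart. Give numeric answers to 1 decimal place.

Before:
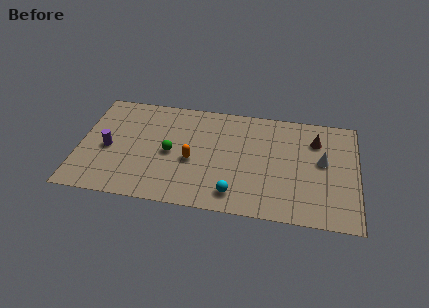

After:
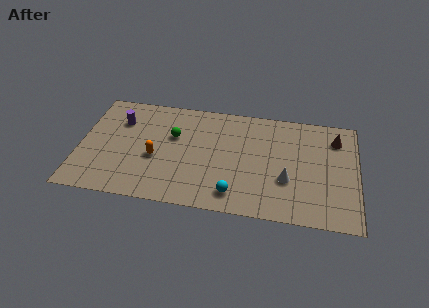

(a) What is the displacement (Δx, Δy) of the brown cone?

(1.1, 0.3)

The brown cone started near (12.9, 6.1) and ended near (14.0, 6.4).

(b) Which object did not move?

the cyan sphere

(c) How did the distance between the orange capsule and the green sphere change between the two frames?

+0.7

Before: roughly 1.3 units apart; after: 2.0. That's 0.7 units further apart.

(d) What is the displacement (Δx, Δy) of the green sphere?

(0.1, 1.3)

The green sphere was at about (5.0, 3.9) and moved to about (5.1, 5.2).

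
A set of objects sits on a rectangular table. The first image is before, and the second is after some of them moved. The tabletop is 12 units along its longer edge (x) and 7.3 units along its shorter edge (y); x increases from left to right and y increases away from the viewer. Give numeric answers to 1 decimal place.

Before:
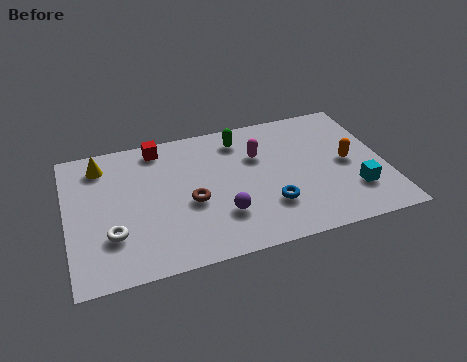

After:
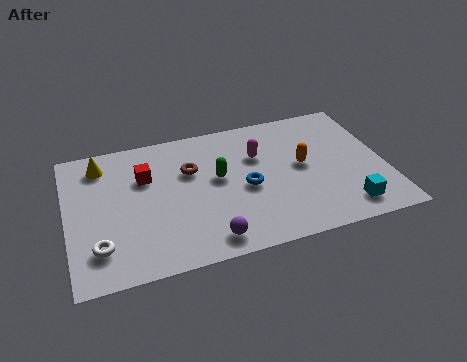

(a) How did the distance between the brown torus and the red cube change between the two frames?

-1.7

They were about 3.4 units apart before and 1.7 after — 1.7 units closer together.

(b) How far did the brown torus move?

1.7

The brown torus moved from about (4.6, 3.1) to (4.7, 4.8), a distance of √(0.1² + 1.7²) ≈ 1.7.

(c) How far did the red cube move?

1.6

From (3.6, 6.4) to (3.0, 4.9), the red cube covered √(0.6² + 1.5²) ≈ 1.6 units.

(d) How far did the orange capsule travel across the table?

1.7

The orange capsule was near (10.6, 3.6) before and (8.9, 3.9) after, so it travelled √(1.7² + 0.3²) ≈ 1.7 units.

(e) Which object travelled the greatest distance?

the green capsule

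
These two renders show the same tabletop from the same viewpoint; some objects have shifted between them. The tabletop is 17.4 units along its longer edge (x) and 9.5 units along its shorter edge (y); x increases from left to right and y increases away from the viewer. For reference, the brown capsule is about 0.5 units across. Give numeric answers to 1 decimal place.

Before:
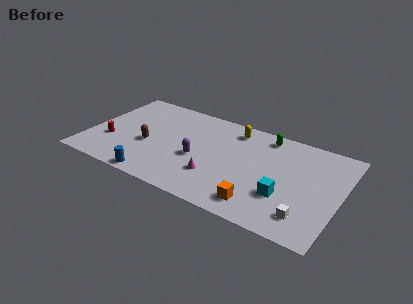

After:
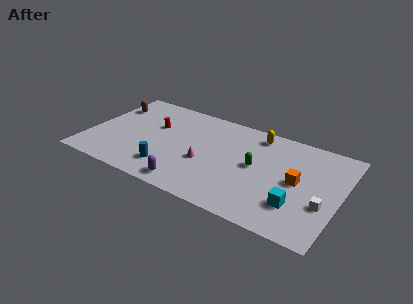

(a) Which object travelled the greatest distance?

the brown capsule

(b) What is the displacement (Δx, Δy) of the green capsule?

(-0.3, -3.3)

The green capsule was at about (11.9, 8.3) and moved to about (11.6, 5.0).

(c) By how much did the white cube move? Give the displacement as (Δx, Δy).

(1.0, 1.5)

From the two frames, the white cube sits at roughly (15.4, 1.9) before and (16.4, 3.4) after.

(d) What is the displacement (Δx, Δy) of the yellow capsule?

(1.6, 0.2)

The yellow capsule was at about (9.7, 8.0) and moved to about (11.3, 8.2).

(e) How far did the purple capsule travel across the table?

2.8

From (7.7, 4.0) to (7.5, 1.2), the purple capsule covered √(0.2² + 2.8²) ≈ 2.8 units.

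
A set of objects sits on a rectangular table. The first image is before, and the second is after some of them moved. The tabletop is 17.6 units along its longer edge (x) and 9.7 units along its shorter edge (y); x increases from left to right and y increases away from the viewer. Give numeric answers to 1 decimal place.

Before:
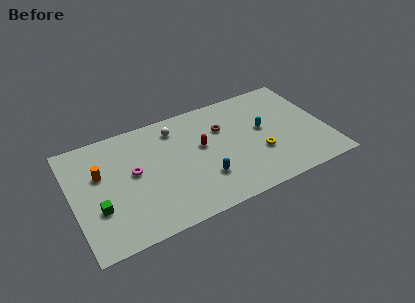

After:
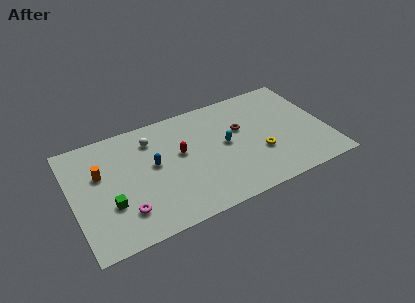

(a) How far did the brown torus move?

1.3

The brown torus moved from about (10.6, 6.6) to (11.8, 6.0), a distance of √(1.2² + 0.6²) ≈ 1.3.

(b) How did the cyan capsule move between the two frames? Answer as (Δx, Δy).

(-2.7, -0.3)

The cyan capsule was at about (13.3, 5.4) and moved to about (10.6, 5.1).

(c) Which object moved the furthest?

the blue capsule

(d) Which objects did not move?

the yellow torus and the orange cylinder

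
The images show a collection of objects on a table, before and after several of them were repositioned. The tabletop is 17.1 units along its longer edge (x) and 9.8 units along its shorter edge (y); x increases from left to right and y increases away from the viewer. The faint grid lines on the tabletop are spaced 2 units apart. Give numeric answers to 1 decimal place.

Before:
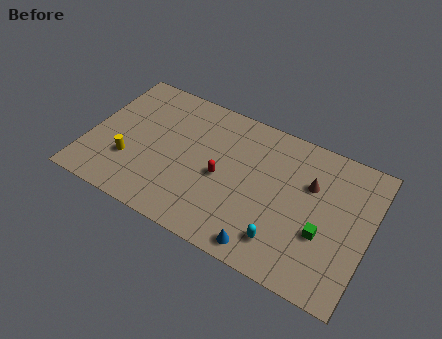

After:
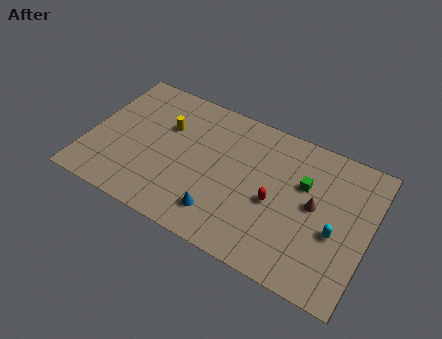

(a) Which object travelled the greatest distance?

the yellow cylinder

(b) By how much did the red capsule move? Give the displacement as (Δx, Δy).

(3.3, -0.2)

The red capsule started near (8.2, 4.5) and ended near (11.5, 4.3).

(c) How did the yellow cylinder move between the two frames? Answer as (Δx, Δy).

(1.8, 3.4)

The yellow cylinder started near (2.7, 3.1) and ended near (4.5, 6.5).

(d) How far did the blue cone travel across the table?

2.9

The blue cone was near (11.3, 1.1) before and (8.5, 2.0) after, so it travelled √(2.8² + 0.9²) ≈ 2.9 units.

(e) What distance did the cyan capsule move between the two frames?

3.5

From (12.3, 2.0) to (15.2, 4.0), the cyan capsule covered √(2.9² + 2.0²) ≈ 3.5 units.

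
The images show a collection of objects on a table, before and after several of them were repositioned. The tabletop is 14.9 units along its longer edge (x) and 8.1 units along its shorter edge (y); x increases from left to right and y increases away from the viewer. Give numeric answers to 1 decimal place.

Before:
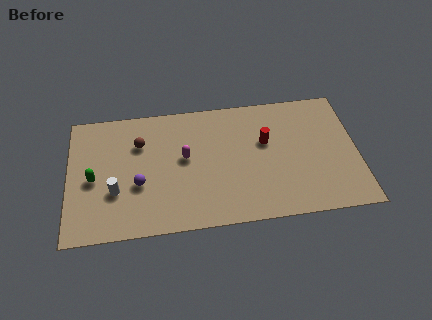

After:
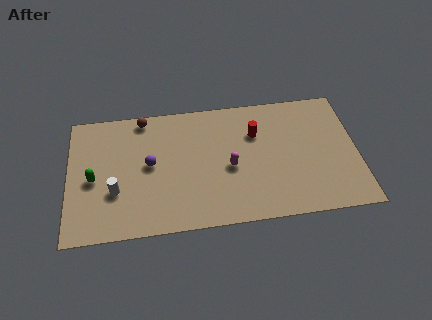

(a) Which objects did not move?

the green capsule and the white cylinder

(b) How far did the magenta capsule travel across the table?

2.5

The magenta capsule moved from about (6.0, 4.5) to (8.3, 3.6), a distance of √(2.3² + 0.9²) ≈ 2.5.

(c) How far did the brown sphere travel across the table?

1.6

From (3.7, 5.7) to (3.9, 7.3), the brown sphere covered √(0.2² + 1.6²) ≈ 1.6 units.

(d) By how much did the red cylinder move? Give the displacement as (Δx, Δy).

(-0.5, 0.6)

From the two frames, the red cylinder sits at roughly (10.2, 5.0) before and (9.7, 5.6) after.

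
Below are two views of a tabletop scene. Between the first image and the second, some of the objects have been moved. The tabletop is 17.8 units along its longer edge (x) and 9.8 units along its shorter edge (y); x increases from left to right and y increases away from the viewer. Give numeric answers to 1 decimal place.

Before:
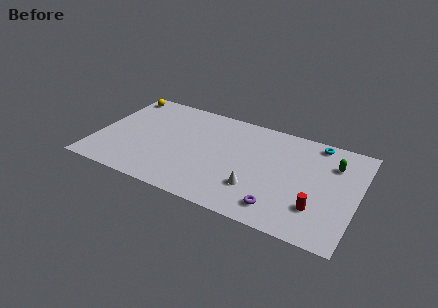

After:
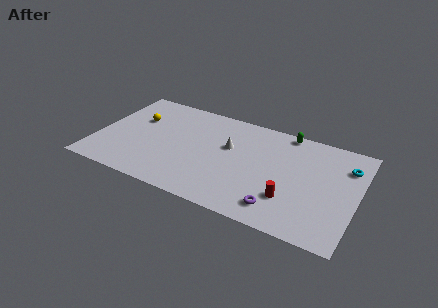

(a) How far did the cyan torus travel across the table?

2.7

The cyan torus was near (14.7, 8.8) before and (16.9, 7.3) after, so it travelled √(2.2² + 1.5²) ≈ 2.7 units.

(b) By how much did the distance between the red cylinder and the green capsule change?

+1.7

They were about 4.6 units apart before and 6.3 after — 1.7 units further apart.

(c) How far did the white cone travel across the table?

3.9

The white cone was near (11.2, 2.8) before and (9.0, 6.0) after, so it travelled √(2.2² + 3.2²) ≈ 3.9 units.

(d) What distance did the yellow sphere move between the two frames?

2.7

From (1.0, 8.6) to (2.5, 6.4), the yellow sphere covered √(1.5² + 2.2²) ≈ 2.7 units.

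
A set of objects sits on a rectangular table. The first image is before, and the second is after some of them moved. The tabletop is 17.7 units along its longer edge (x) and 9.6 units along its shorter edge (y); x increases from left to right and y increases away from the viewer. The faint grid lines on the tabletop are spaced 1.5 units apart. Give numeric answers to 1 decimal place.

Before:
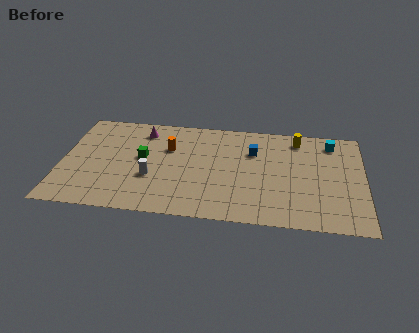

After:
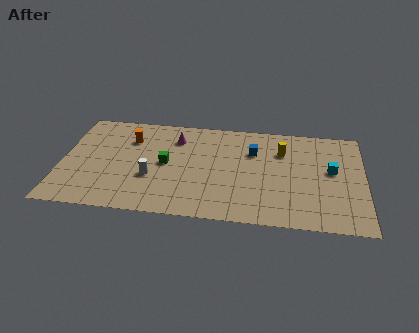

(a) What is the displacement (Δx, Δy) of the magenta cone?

(2.0, -0.5)

From the two frames, the magenta cone sits at roughly (4.6, 7.9) before and (6.6, 7.4) after.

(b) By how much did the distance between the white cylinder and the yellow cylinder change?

-1.4

Before: roughly 9.7 units apart; after: 8.3. That's 1.4 units closer together.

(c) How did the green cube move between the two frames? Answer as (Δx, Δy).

(1.4, -0.4)

The green cube started near (4.7, 5.3) and ended near (6.1, 4.9).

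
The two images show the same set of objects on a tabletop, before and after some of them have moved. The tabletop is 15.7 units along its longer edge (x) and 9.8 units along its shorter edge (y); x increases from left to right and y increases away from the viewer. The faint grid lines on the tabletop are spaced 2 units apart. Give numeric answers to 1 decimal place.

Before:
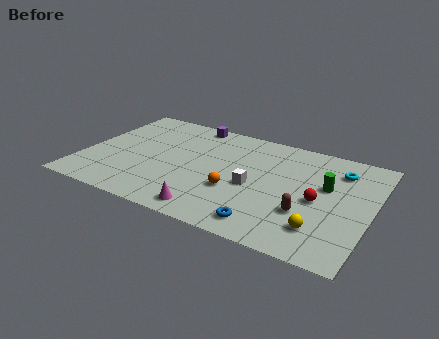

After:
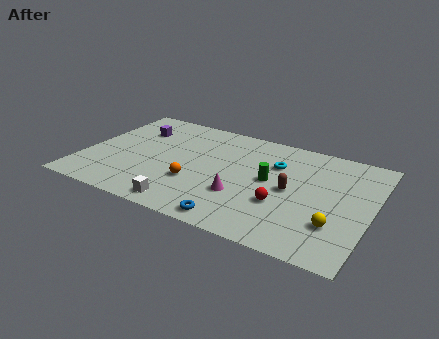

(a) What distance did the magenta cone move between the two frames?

2.4

From (7.5, 1.2) to (8.9, 3.2), the magenta cone covered √(1.4² + 2.0²) ≈ 2.4 units.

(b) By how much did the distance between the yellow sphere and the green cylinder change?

+0.8

Before: roughly 3.7 units apart; after: 4.5. That's 0.8 units further apart.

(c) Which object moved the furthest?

the white cube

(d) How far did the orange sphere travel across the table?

2.2

The orange sphere was near (8.5, 3.5) before and (6.3, 3.3) after, so it travelled √(2.2² + 0.2²) ≈ 2.2 units.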